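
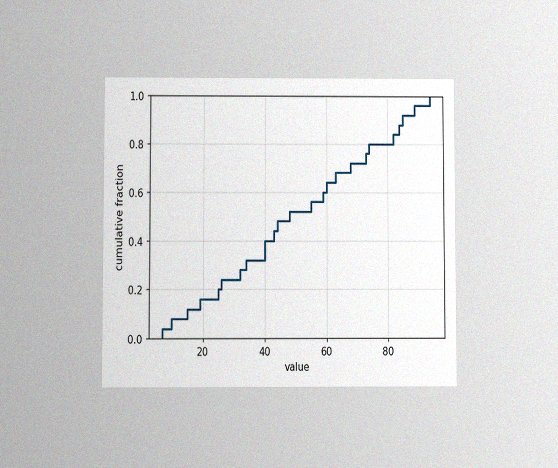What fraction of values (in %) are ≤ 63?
68%

The chart is viewed at a slight angle, with some photo noise. At x=63 the ECDF step is at 68%.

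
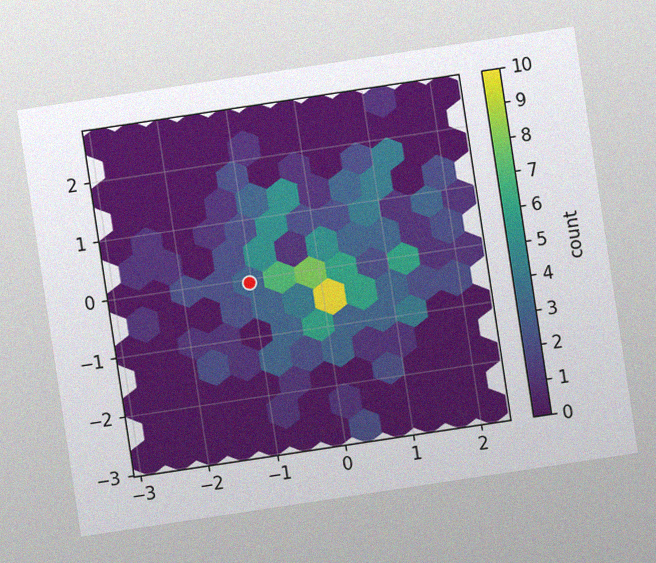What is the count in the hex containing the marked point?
3

The chart is tilted about 9° counter-clockwise, with some photo noise. The marked hex reads 3 on the colorbar.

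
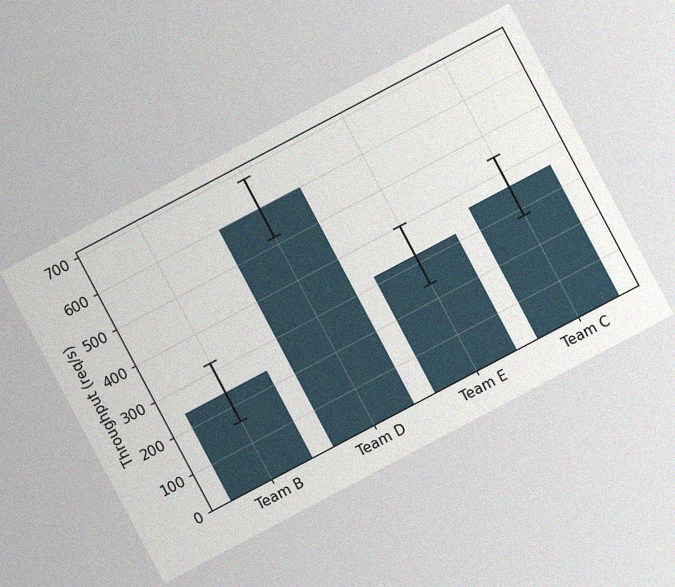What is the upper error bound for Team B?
The chart is tilted about 28° counter-clockwise, with some photo noise. The Team B bar's upper whisker reaches 320req/s.

320req/s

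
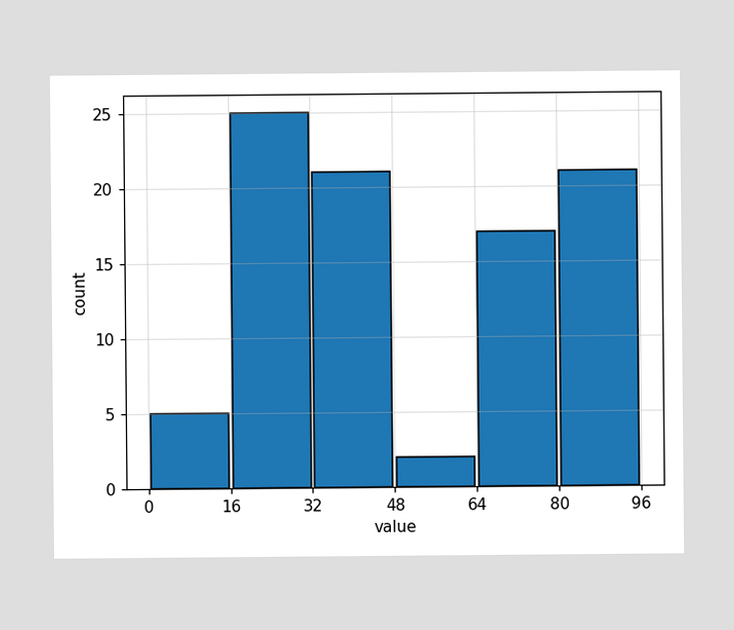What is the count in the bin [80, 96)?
21

The [80, 96) bin has height 21.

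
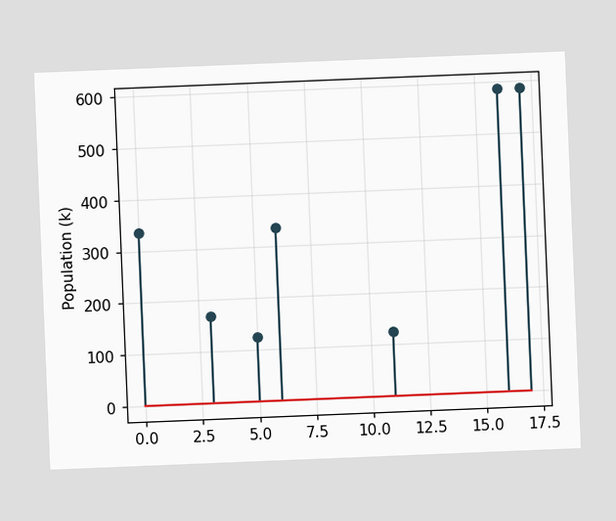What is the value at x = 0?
The chart is tilted about 2° counter-clockwise. The stem at x=0 reaches 336k.

336k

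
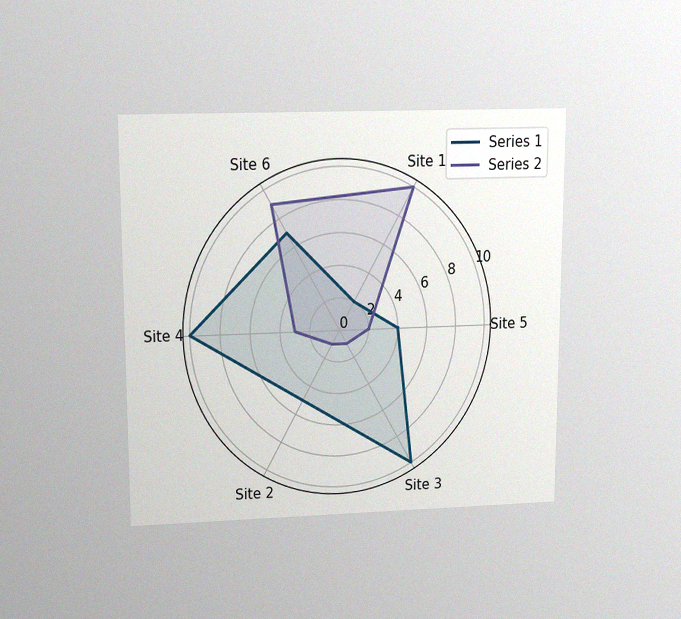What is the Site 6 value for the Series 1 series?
The chart is viewed slightly from above, with some photo noise. On the Site 6 axis, Series 1 reaches 7.

7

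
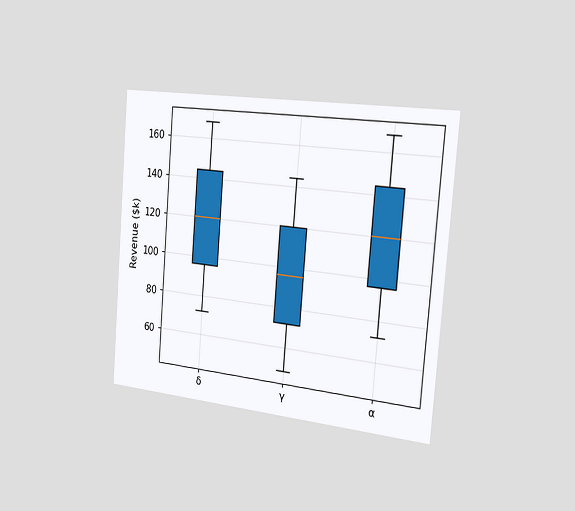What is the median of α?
The chart is tilted about 5° clockwise and viewed slightly from the right. The median line in the α box sits at $120k.

$120k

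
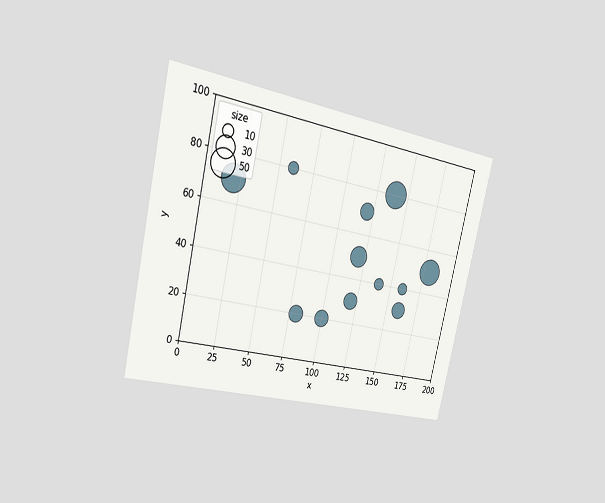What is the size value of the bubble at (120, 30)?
20

The chart is tilted about 13° clockwise and viewed slightly from the left. Matching the bubble at (120, 30) against the size legend gives 20.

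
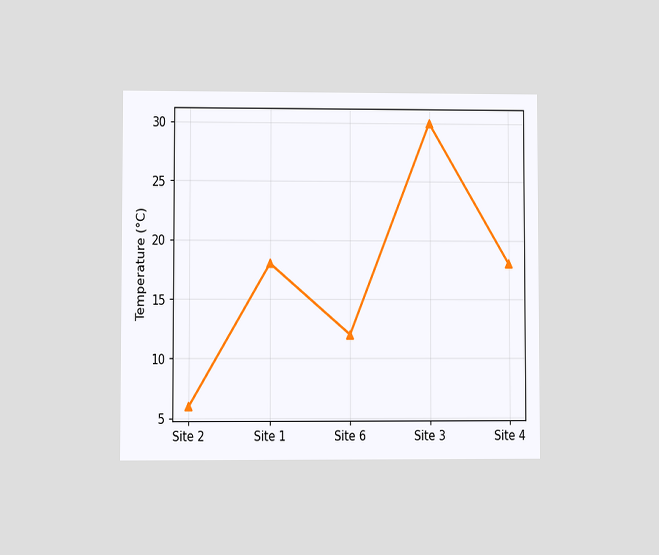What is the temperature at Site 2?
The chart is viewed at a slight angle. At Site 2, the line is at 6°C.

6°C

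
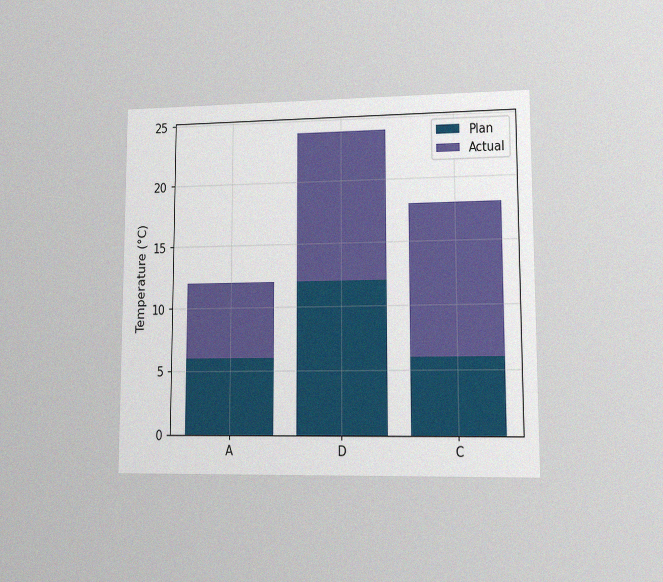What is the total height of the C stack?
18°C

The chart is viewed at a slight angle, with some photo noise. The C stack's top reaches 18°C on the y-axis.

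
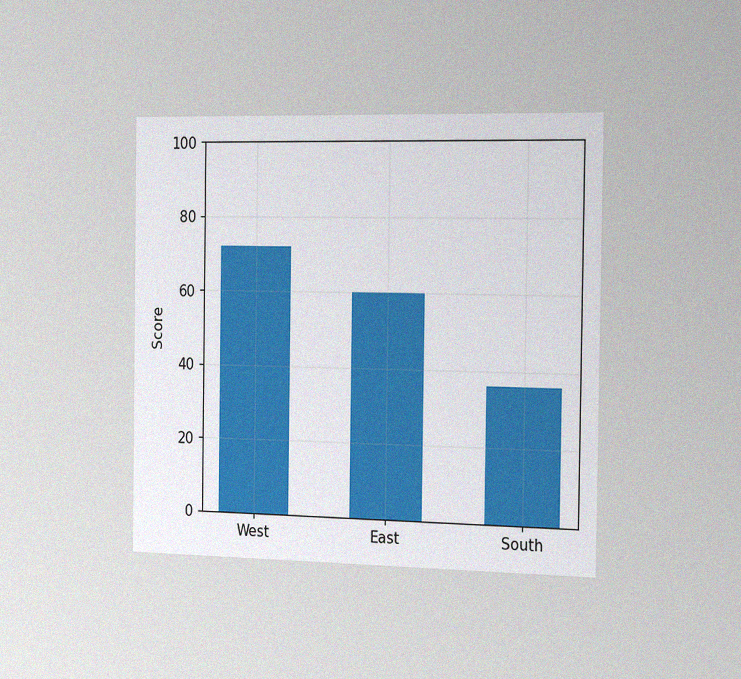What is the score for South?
36

The chart is viewed slightly from the right, with some photo noise. Reading along the chart's y-axis, the South bar reaches 36.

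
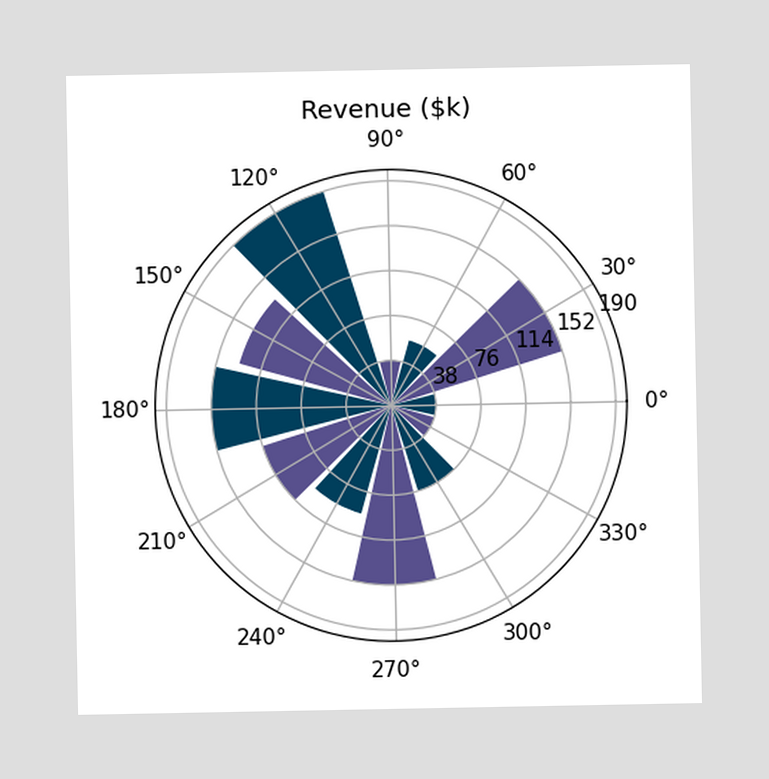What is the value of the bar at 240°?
$95k

The bar at 240° reaches $95k on the radial axis.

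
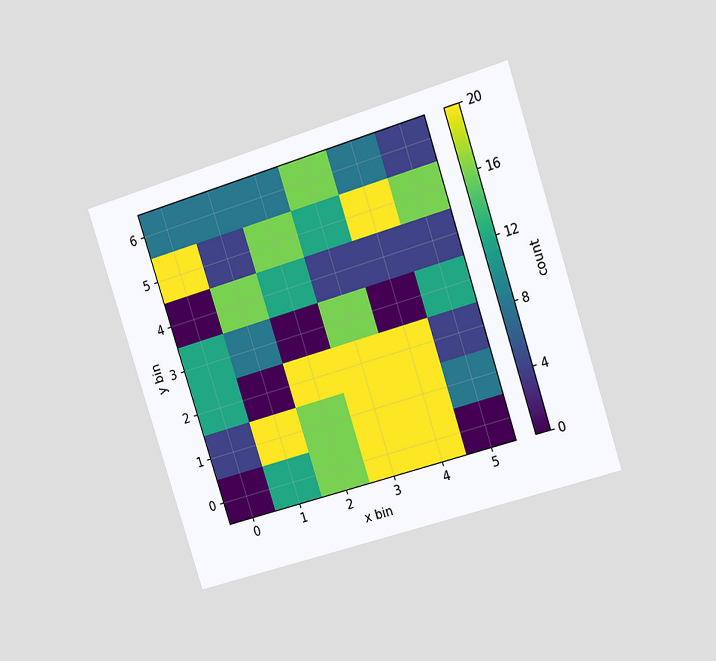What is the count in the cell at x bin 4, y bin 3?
0

The chart is tilted about 18° counter-clockwise and viewed slightly from the right. Matching the cell (4, 3) against the colorbar gives 0.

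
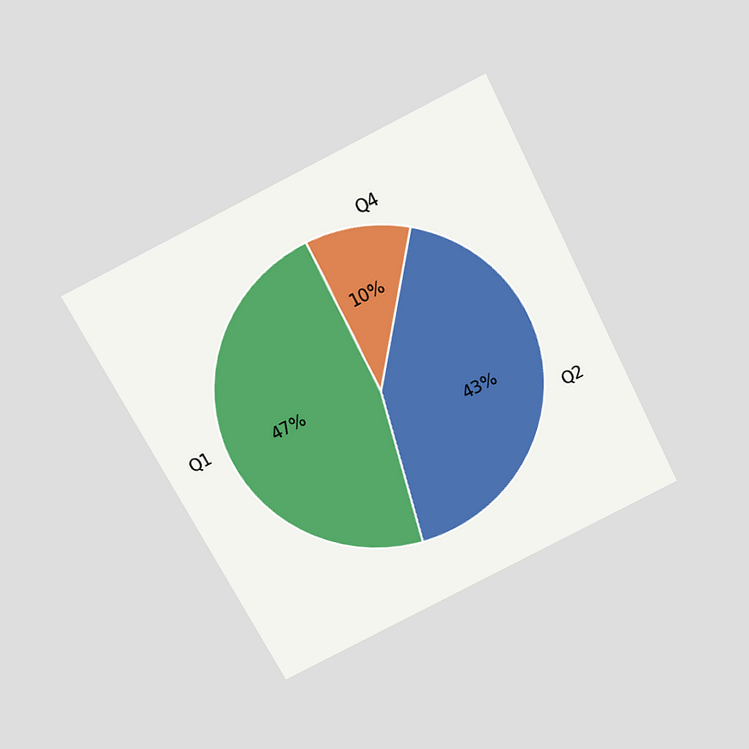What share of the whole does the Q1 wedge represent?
47%

The chart is tilted about 27° counter-clockwise and viewed slightly from above. The Q1 slice takes up 47% of the pie.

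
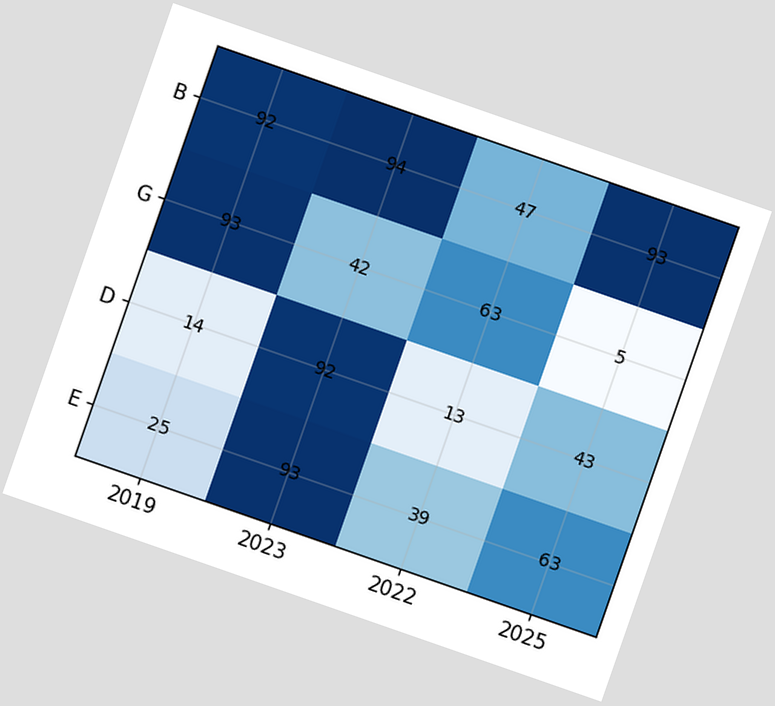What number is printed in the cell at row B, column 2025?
93

The chart is tilted about 19° clockwise. The (B, 2025) cell reads 93.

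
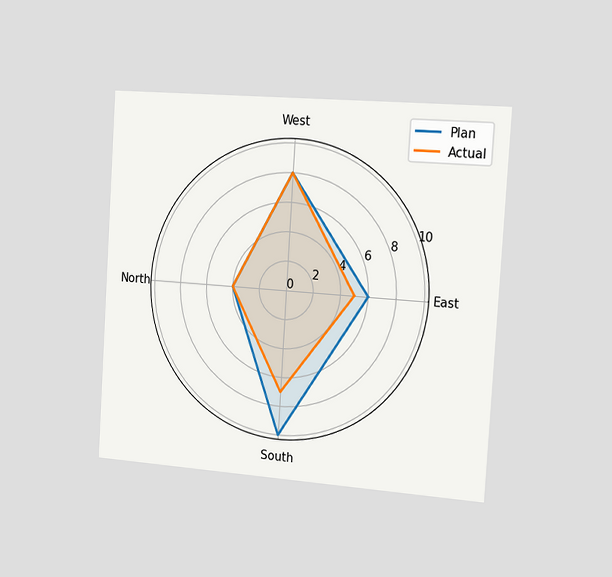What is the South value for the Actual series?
The chart is tilted about 4° clockwise and viewed slightly from the right. On the South axis, Actual reaches 7.

7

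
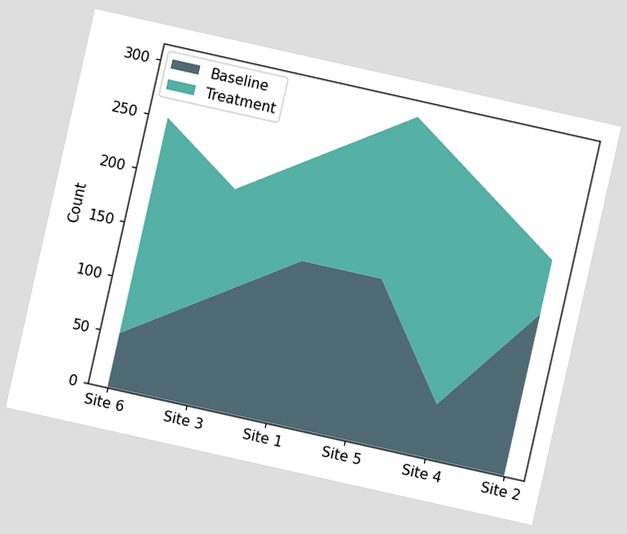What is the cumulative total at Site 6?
250

The chart is tilted about 13° clockwise. The stacked total at Site 6 reaches 250.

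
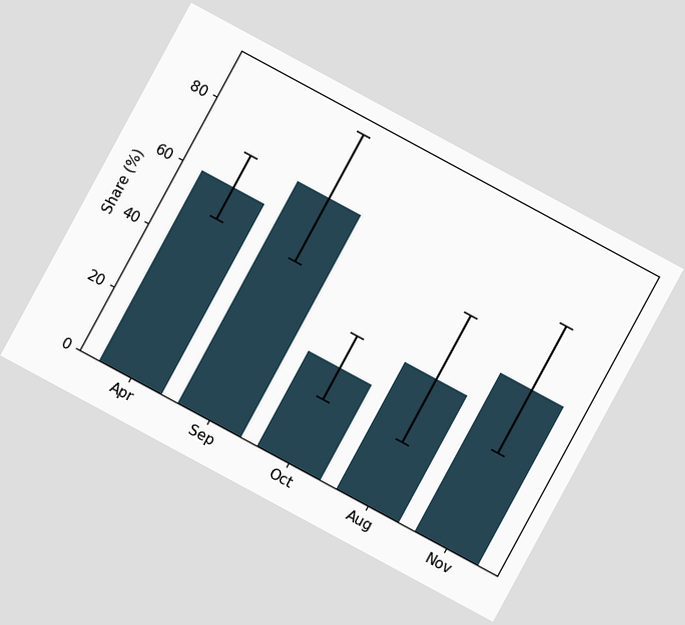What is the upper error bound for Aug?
60%

The chart is tilted about 28° clockwise. The Aug bar's upper whisker reaches 60%.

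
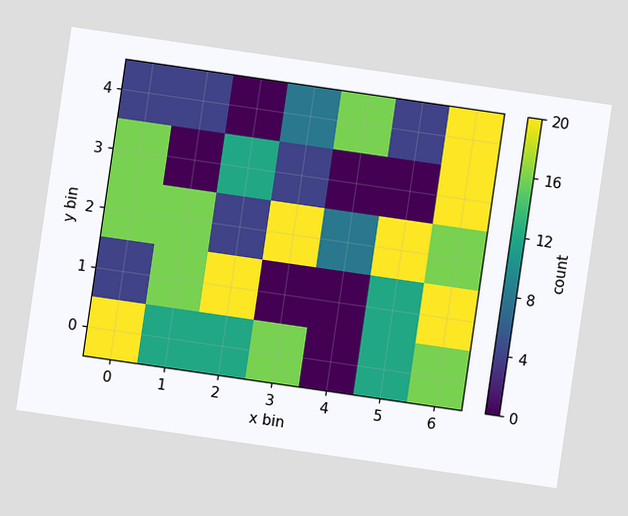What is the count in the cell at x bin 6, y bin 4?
The chart is tilted about 8° clockwise. Matching the cell (6, 4) against the colorbar gives 20.

20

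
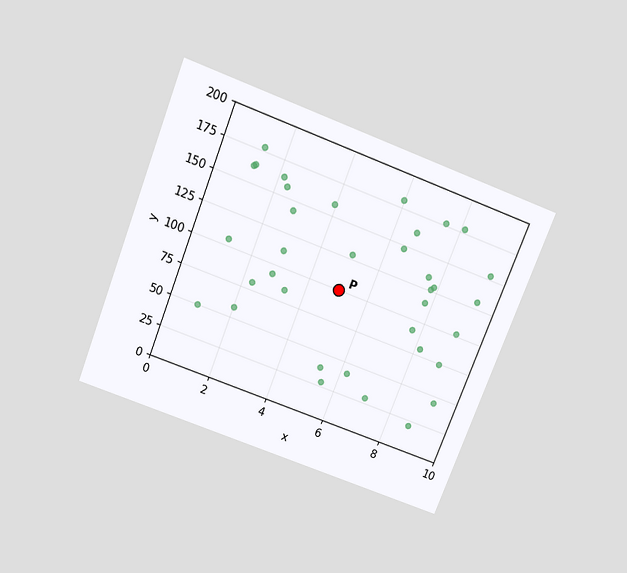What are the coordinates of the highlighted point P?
(5, 100)

The chart is tilted about 21° clockwise and viewed slightly from above. Following the gridlines from P to each axis, P sits at (5, 100).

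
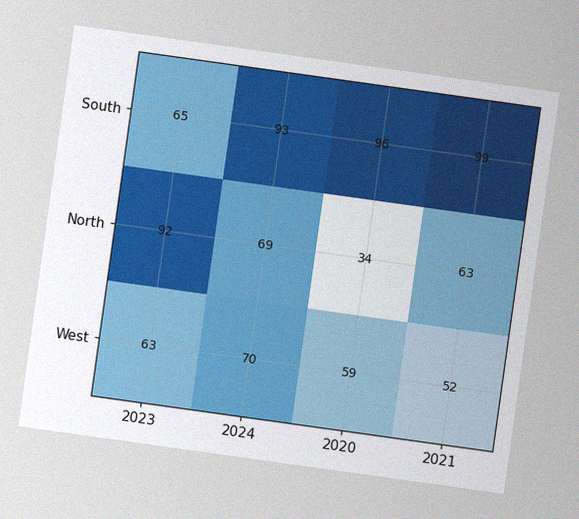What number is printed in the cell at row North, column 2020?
34

The chart is tilted about 8° clockwise, with some photo noise. The (North, 2020) cell reads 34.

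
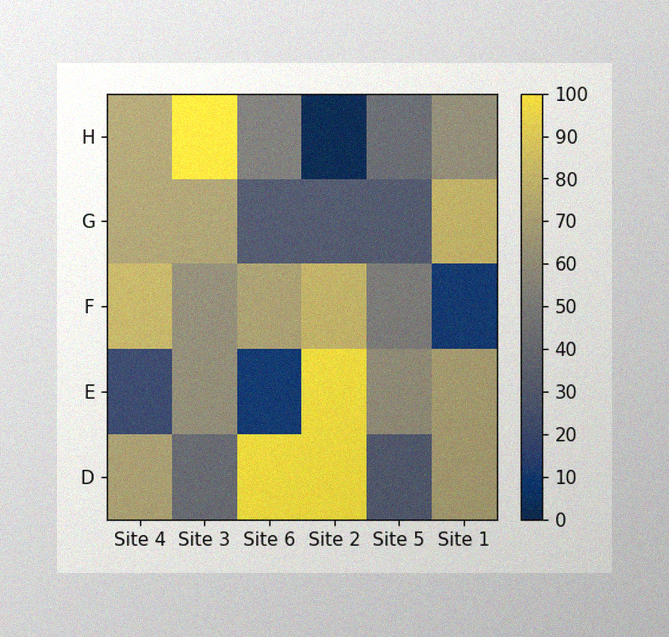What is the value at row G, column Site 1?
The image has some photo noise and uneven lighting. Matching cell (G, Site 1) against the colorbar gives 80.

80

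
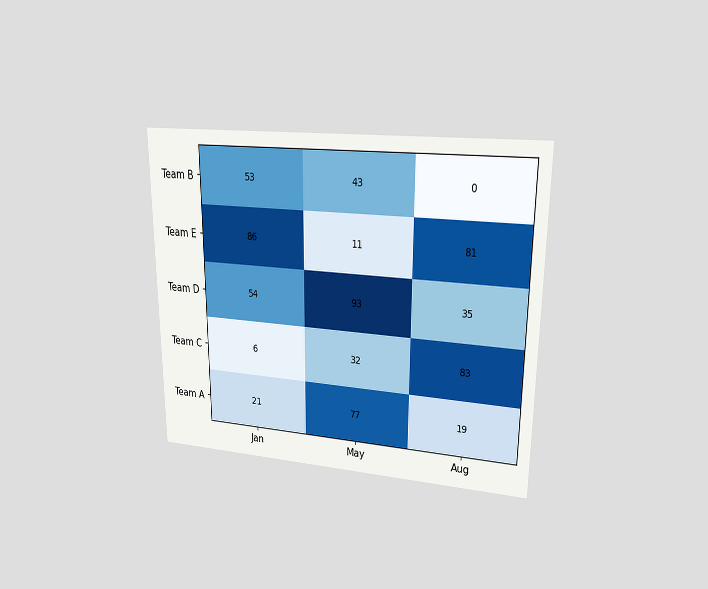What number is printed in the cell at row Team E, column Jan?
86

The chart is viewed at a slight angle. The (Team E, Jan) cell reads 86.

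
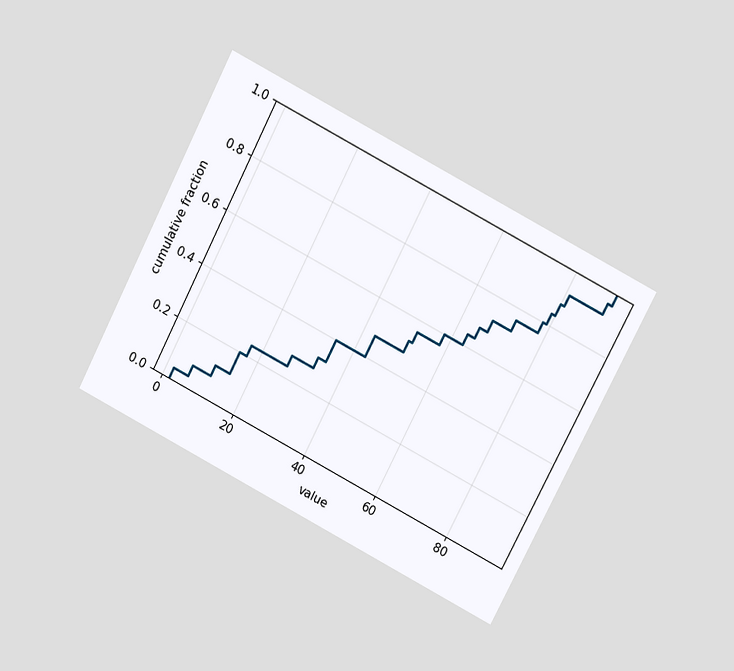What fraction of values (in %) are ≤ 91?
The chart is tilted about 27° clockwise and viewed slightly from above. At x=91 the ECDF step is at 100%.

100%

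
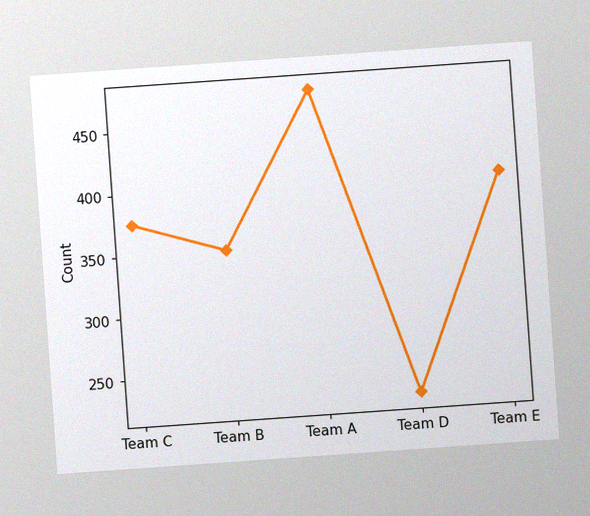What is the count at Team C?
375

The chart is tilted about 4° counter-clockwise, with some photo noise. At Team C, the line is at 375.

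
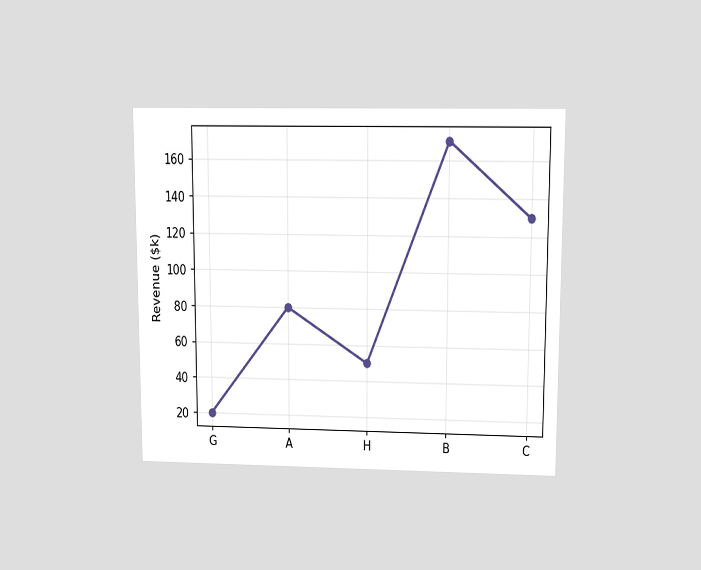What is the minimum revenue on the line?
The chart is viewed slightly from above. The lowest point is at G, and reading across to the y-axis gives $20k.

$20k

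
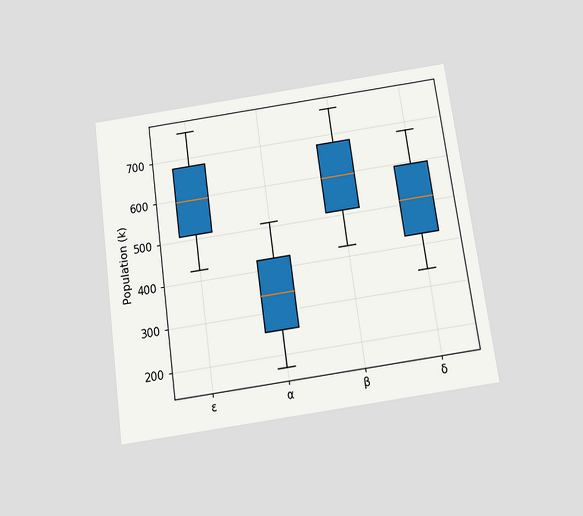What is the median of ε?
595k

The chart is tilted about 8° counter-clockwise and viewed slightly from below. The median line in the ε box sits at 595k.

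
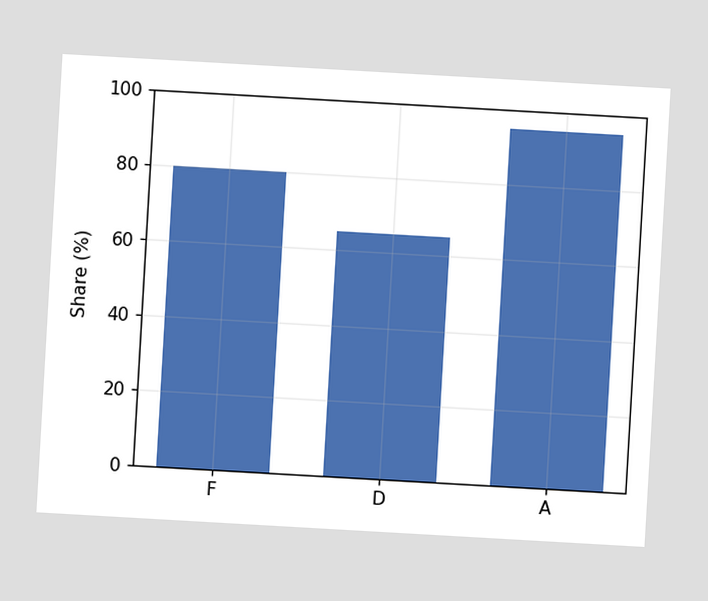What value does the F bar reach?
80%

The chart is tilted about 3° clockwise. Reading along the chart's y-axis, the F bar reaches 80%.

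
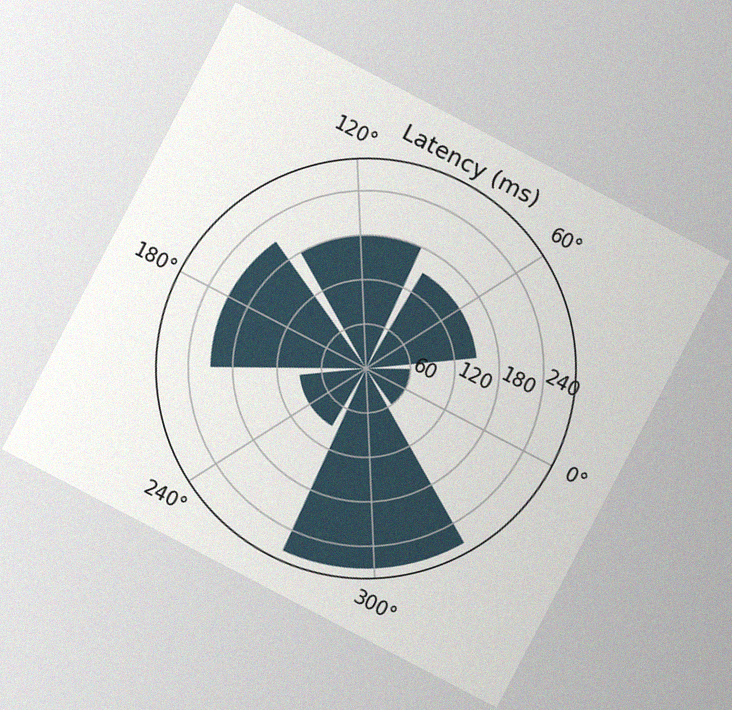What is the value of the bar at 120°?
180ms

The chart is tilted about 28° clockwise, with some photo noise. The bar at 120° reaches 180ms on the radial axis.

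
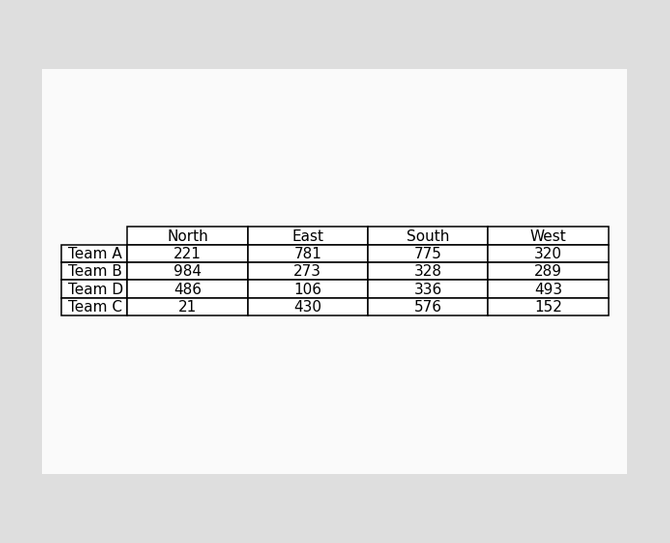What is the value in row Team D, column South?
336

The (Team D, South) cell reads 336.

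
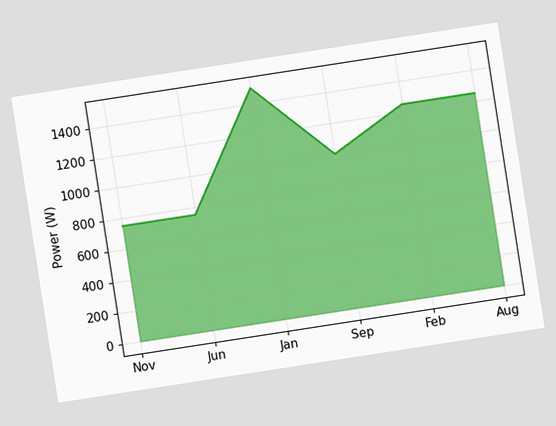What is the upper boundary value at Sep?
1000W

The chart is tilted about 9° counter-clockwise. At Sep the upper boundary is at 1000W.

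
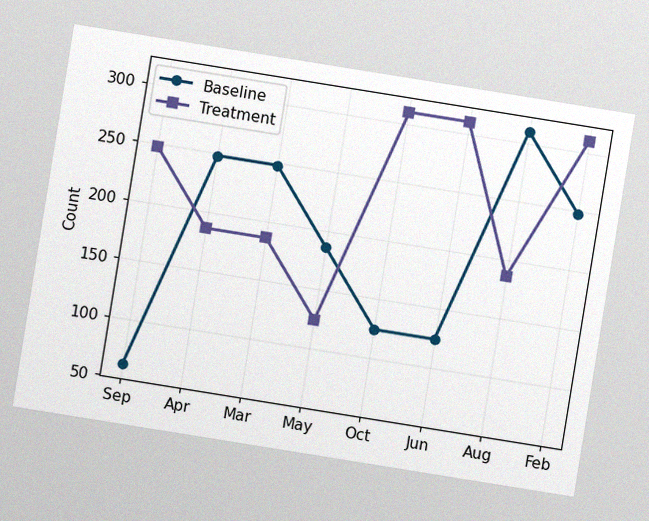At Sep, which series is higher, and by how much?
Treatment, by 186

The chart is tilted about 9° clockwise, with some photo noise. At Sep, Treatment sits above the other line by 186.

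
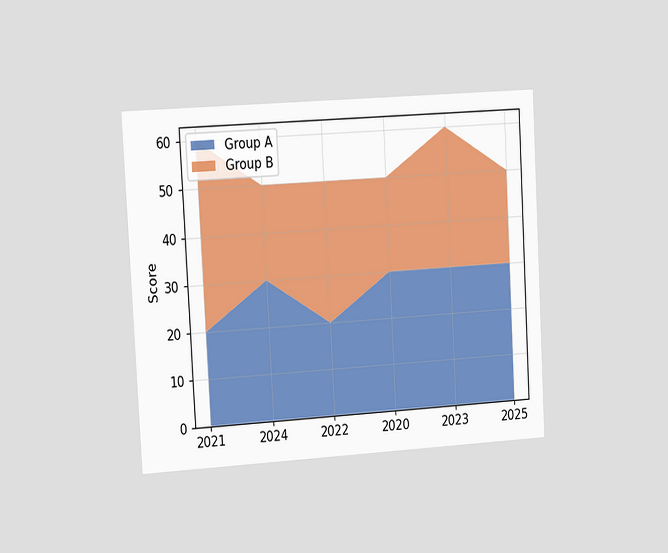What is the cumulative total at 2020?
The chart is tilted about 3° counter-clockwise and viewed slightly from the left. The stacked total at 2020 reaches 50.

50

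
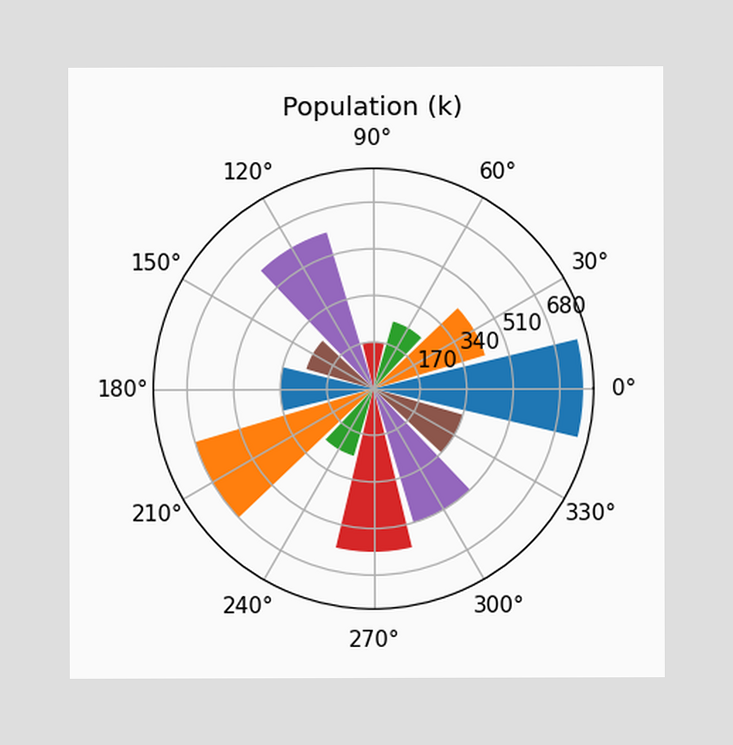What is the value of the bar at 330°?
340k

The bar at 330° reaches 340k on the radial axis.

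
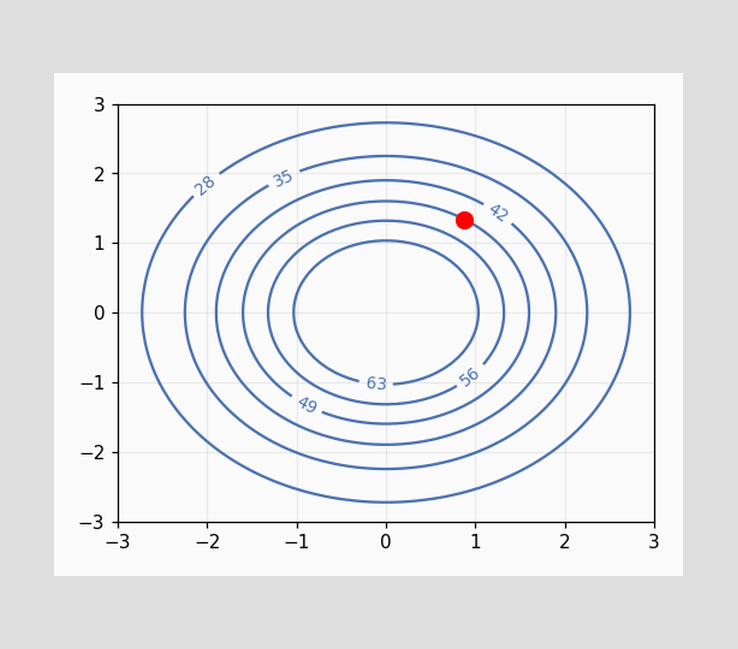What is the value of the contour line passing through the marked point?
The marked point sits on the contour labelled 49.

49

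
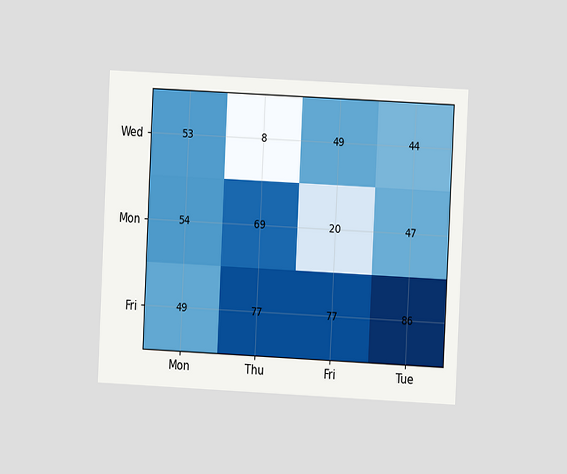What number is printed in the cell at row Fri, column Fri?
77

The chart is tilted about 3° clockwise and viewed at a slight angle. The (Fri, Fri) cell reads 77.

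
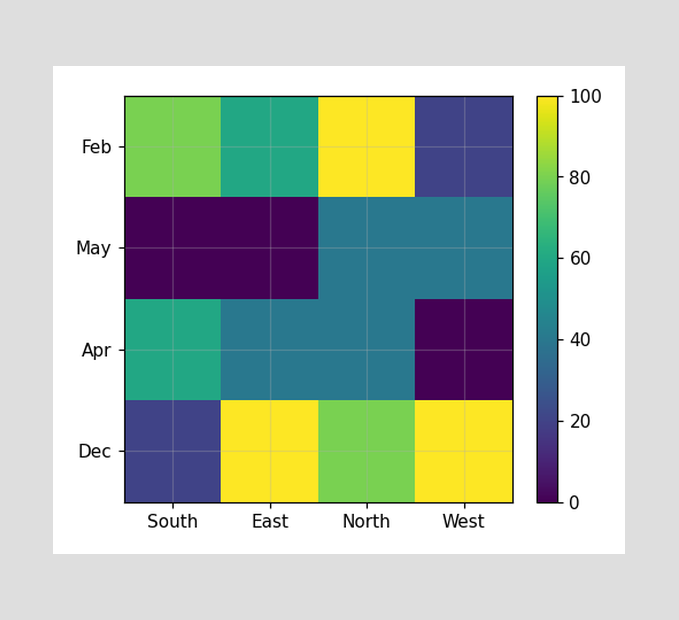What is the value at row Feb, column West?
Matching cell (Feb, West) against the colorbar gives 20.

20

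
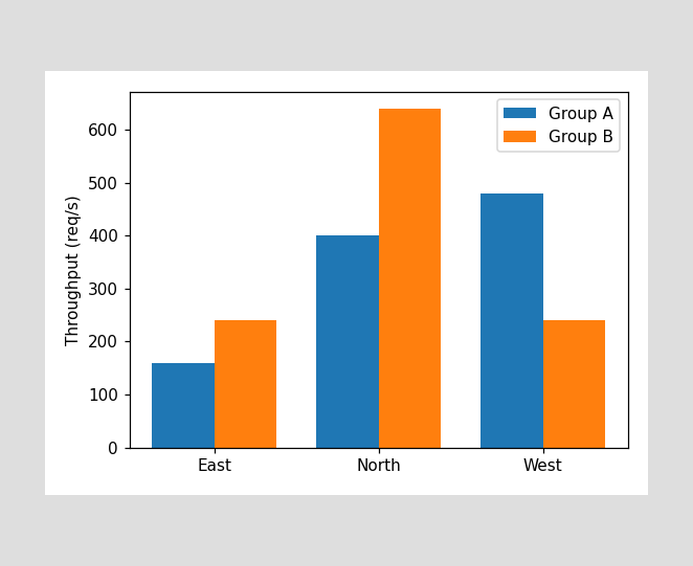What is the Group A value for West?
480req/s

The Group A bar at West reaches 480req/s on the y-axis.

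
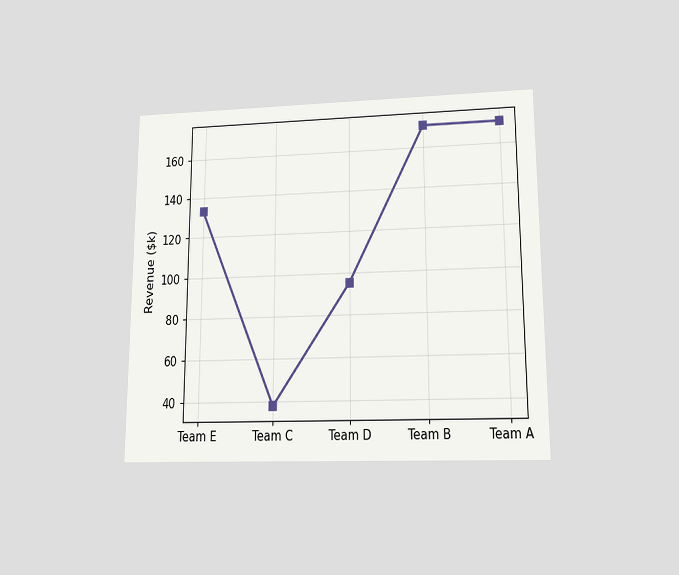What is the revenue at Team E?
$133k

The chart is viewed slightly from below. At Team E, the line is at $133k.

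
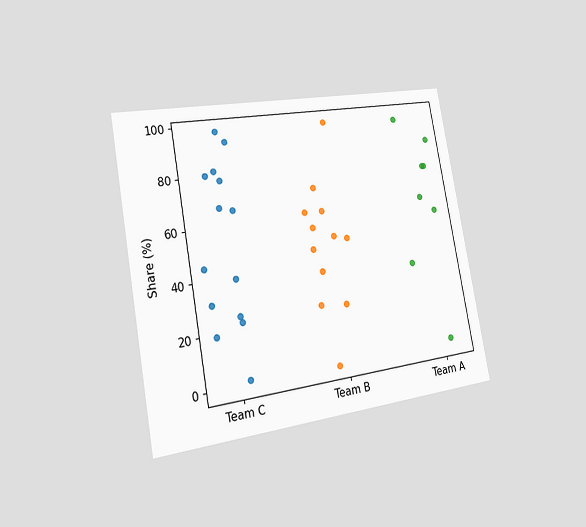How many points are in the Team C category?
The chart is tilted about 10° counter-clockwise and viewed slightly from the left. Counting the markers in the Team C column gives 14.

14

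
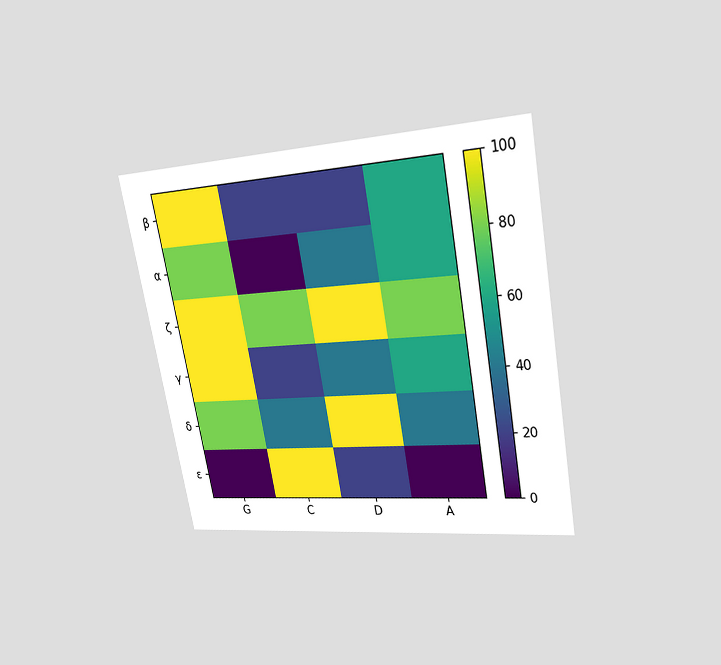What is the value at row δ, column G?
The chart is tilted about 10° counter-clockwise and viewed at a slight angle. Matching cell (δ, G) against the colorbar gives 80.

80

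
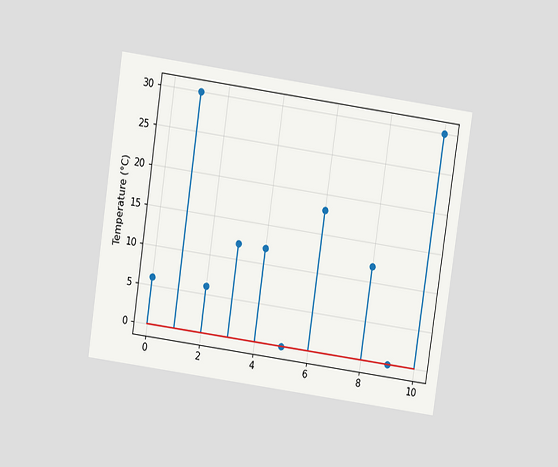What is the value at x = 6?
18°C

The chart is tilted about 8° clockwise and viewed slightly from above. The stem at x=6 reaches 18°C.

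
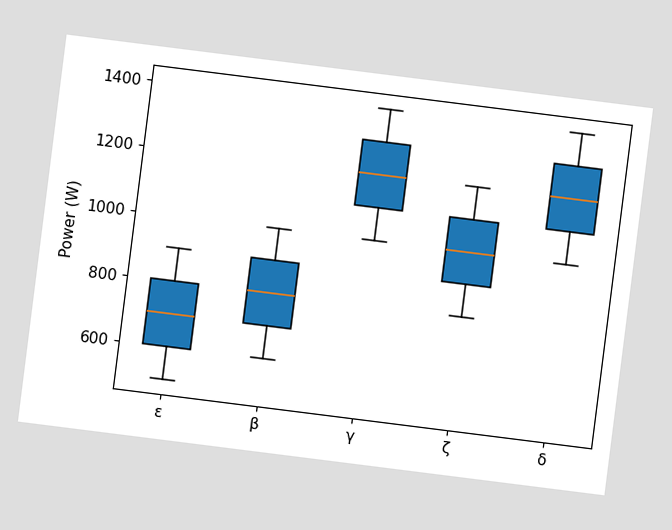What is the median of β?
800W

The chart is tilted about 7° clockwise. The median line in the β box sits at 800W.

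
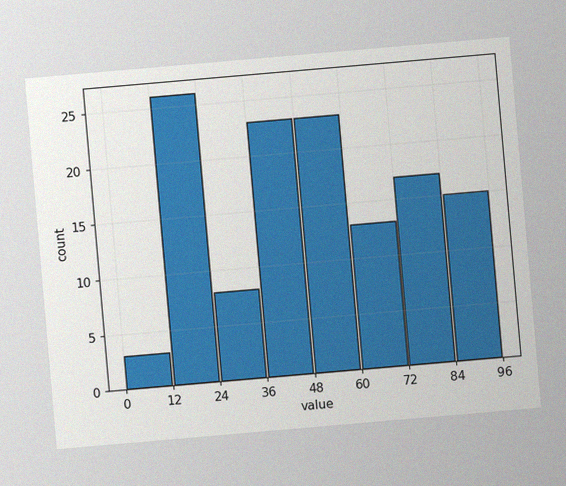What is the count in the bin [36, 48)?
23

The chart is tilted about 5° counter-clockwise, with some photo noise. The [36, 48) bin has height 23.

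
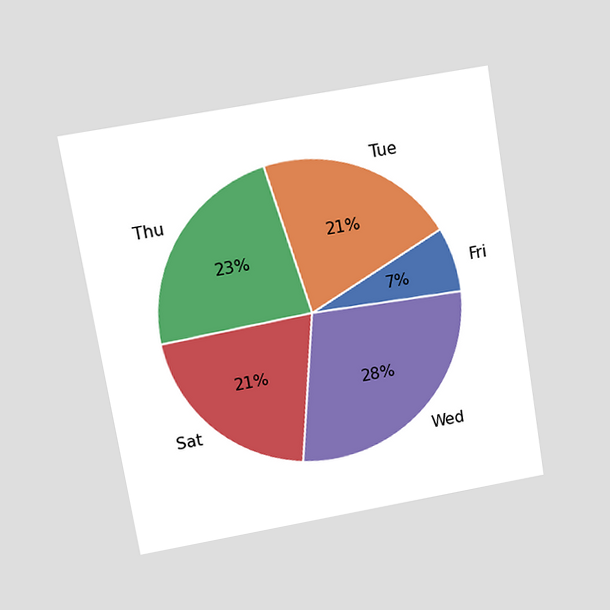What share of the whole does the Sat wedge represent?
21%

The chart is tilted about 9° counter-clockwise and viewed at a slight angle. The Sat slice takes up 21% of the pie.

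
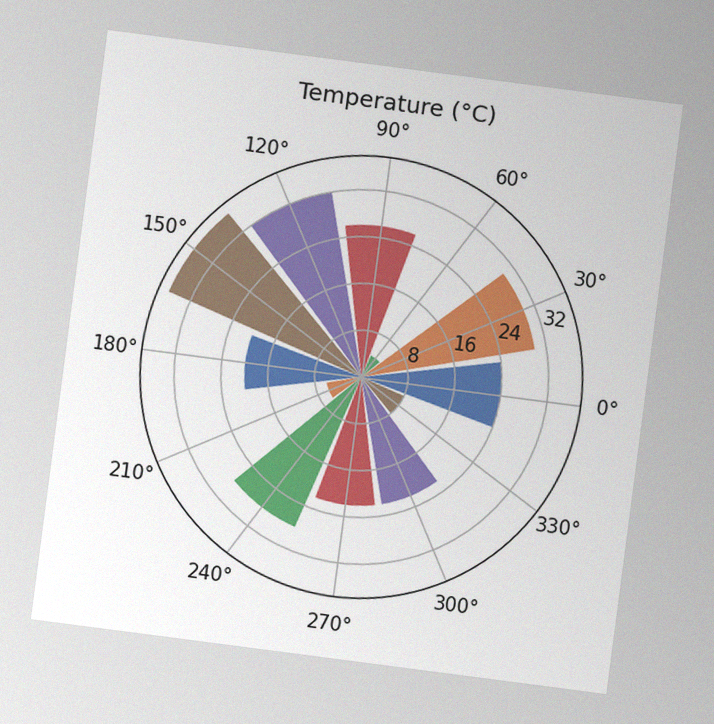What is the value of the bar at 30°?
30°C

The chart is tilted about 7° clockwise, with some photo noise. The bar at 30° reaches 30°C on the radial axis.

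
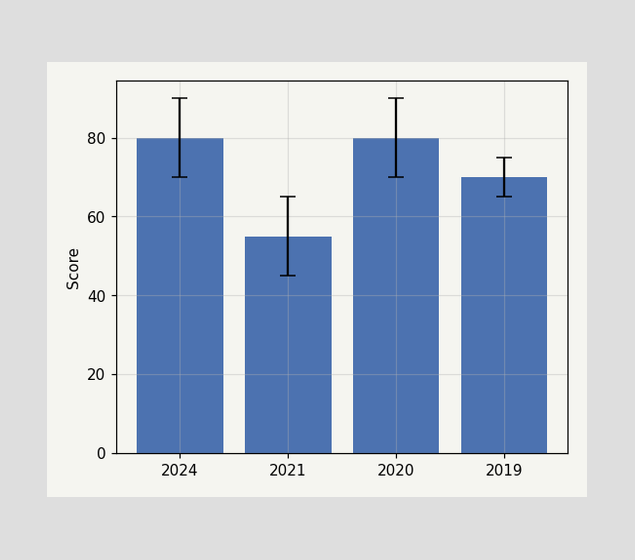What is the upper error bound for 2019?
75

The 2019 bar's upper whisker reaches 75.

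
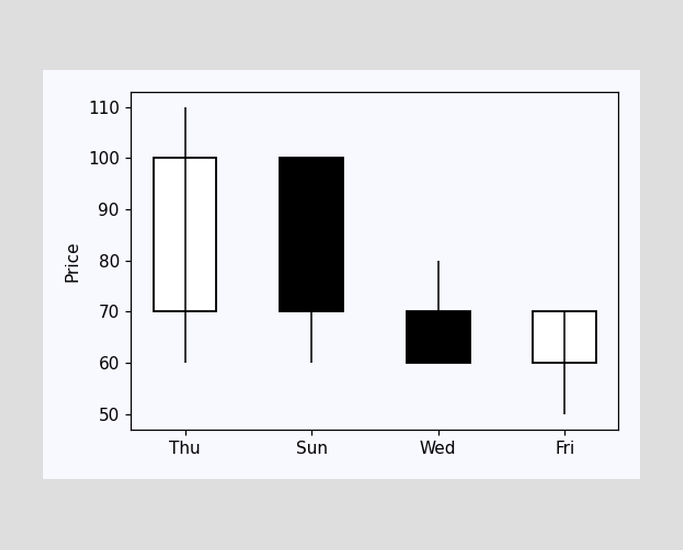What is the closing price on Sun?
70

The Sun candle closes at 70.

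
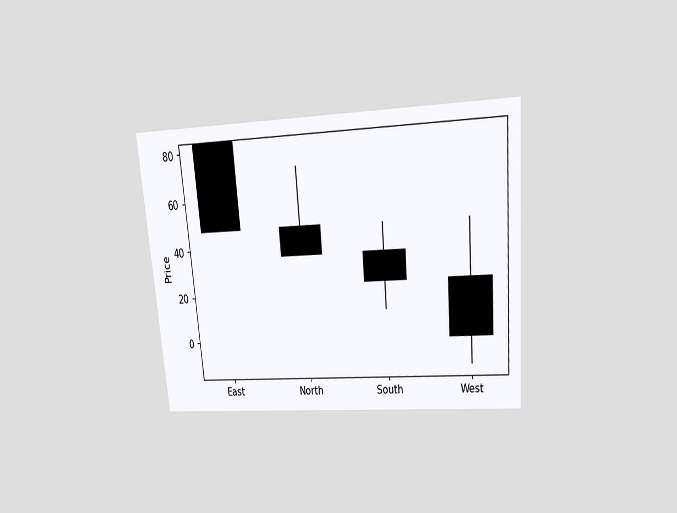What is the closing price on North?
36

The chart is tilted about 5° counter-clockwise and viewed slightly from above. The North candle closes at 36.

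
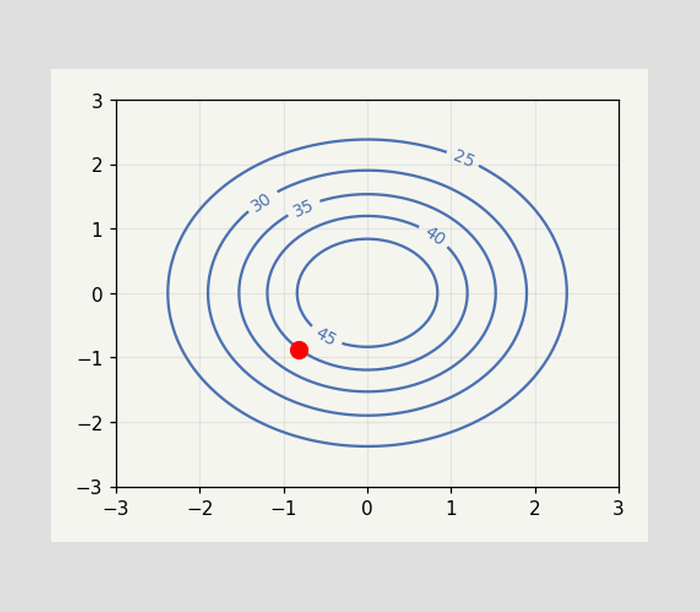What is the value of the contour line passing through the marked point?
40

The marked point sits on the contour labelled 40.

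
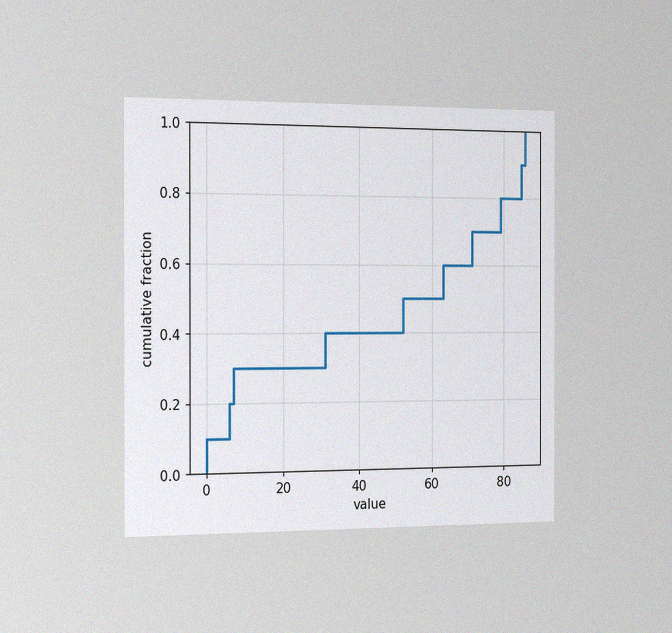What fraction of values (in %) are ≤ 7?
The chart is viewed slightly from the left, with some photo noise. At x=7 the ECDF step is at 30%.

30%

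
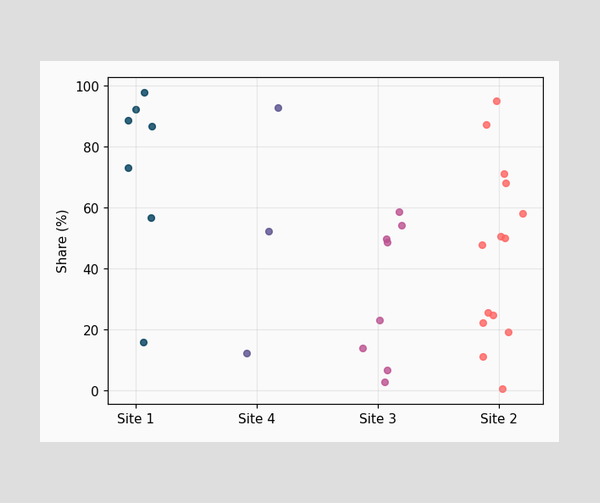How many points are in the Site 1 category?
Counting the markers in the Site 1 column gives 7.

7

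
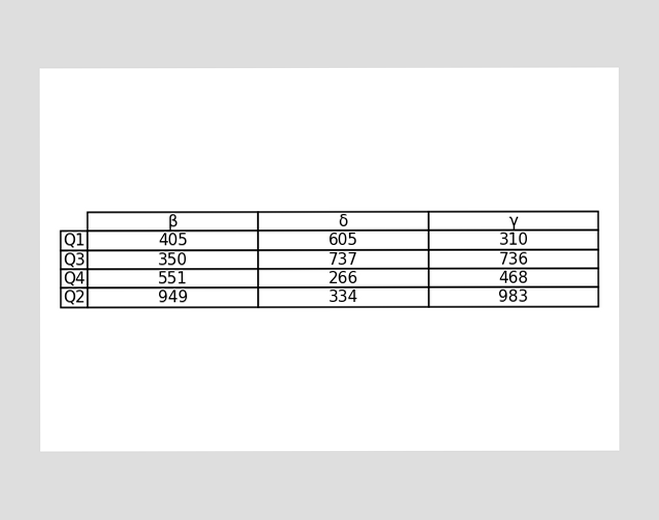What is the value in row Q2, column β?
949

The (Q2, β) cell reads 949.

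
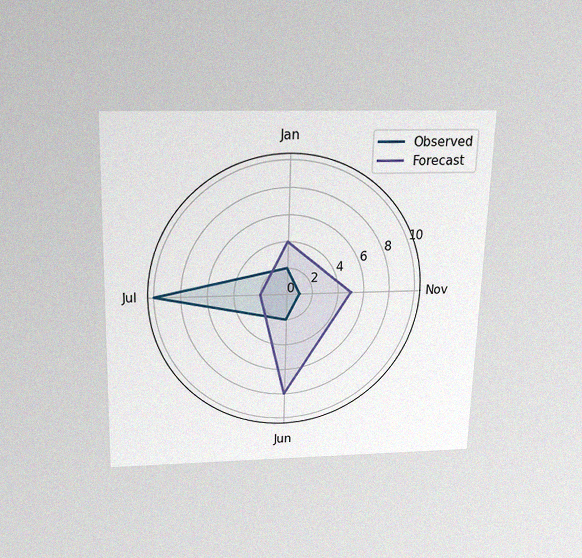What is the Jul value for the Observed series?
10

The chart is viewed slightly from above, with some photo noise. On the Jul axis, Observed reaches 10.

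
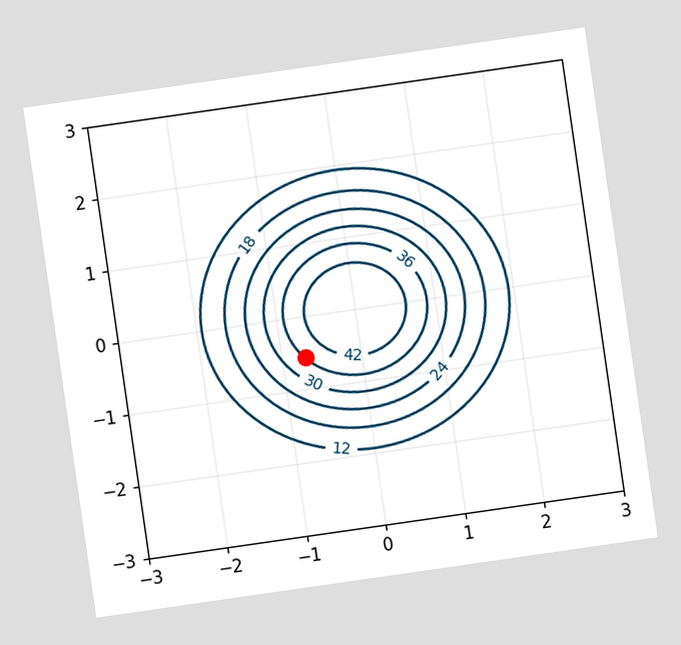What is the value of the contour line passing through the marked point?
The chart is tilted about 8° counter-clockwise. The marked point sits on the contour labelled 36.

36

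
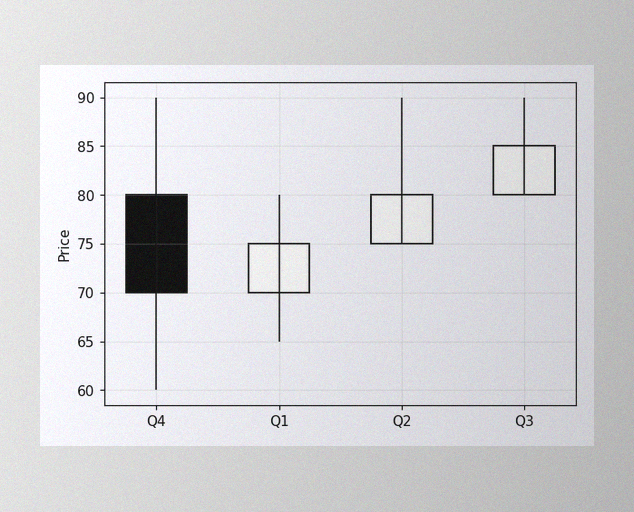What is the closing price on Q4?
70

The image has some photo noise and uneven lighting. The Q4 candle closes at 70.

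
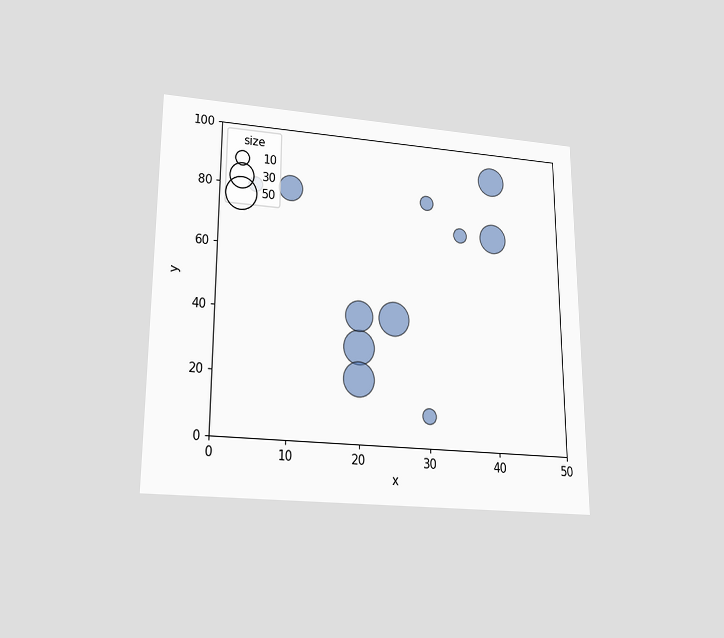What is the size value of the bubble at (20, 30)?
50

The chart is viewed slightly from below. Matching the bubble at (20, 30) against the size legend gives 50.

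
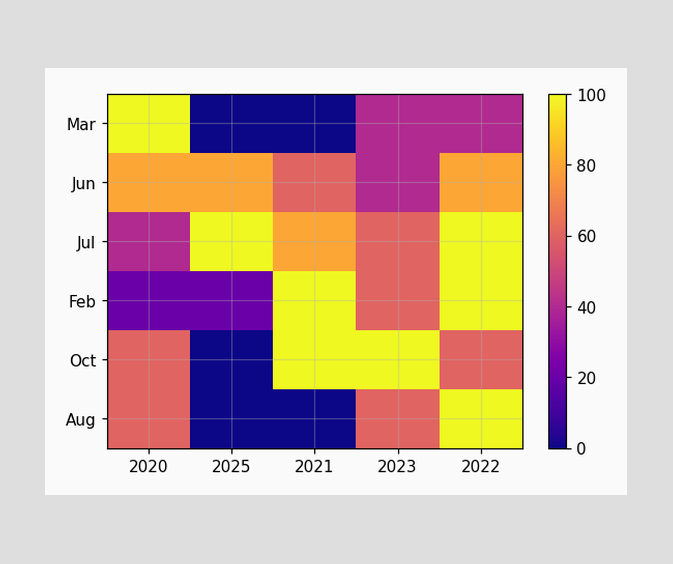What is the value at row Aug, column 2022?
100

Matching cell (Aug, 2022) against the colorbar gives 100.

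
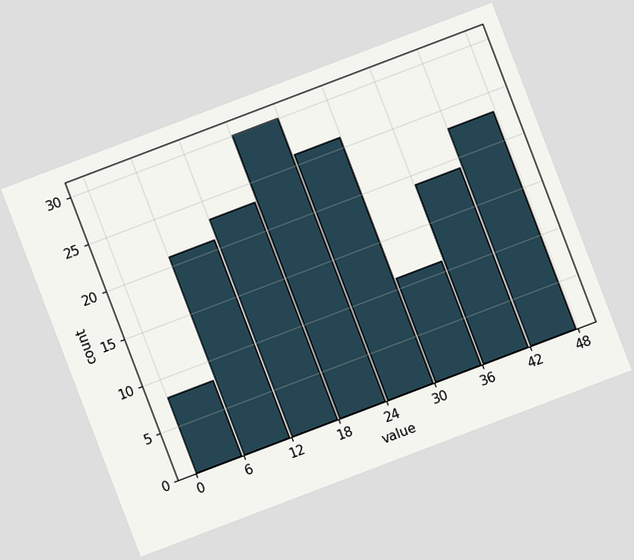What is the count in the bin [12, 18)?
The chart is tilted about 21° counter-clockwise. The [12, 18) bin has height 23.

23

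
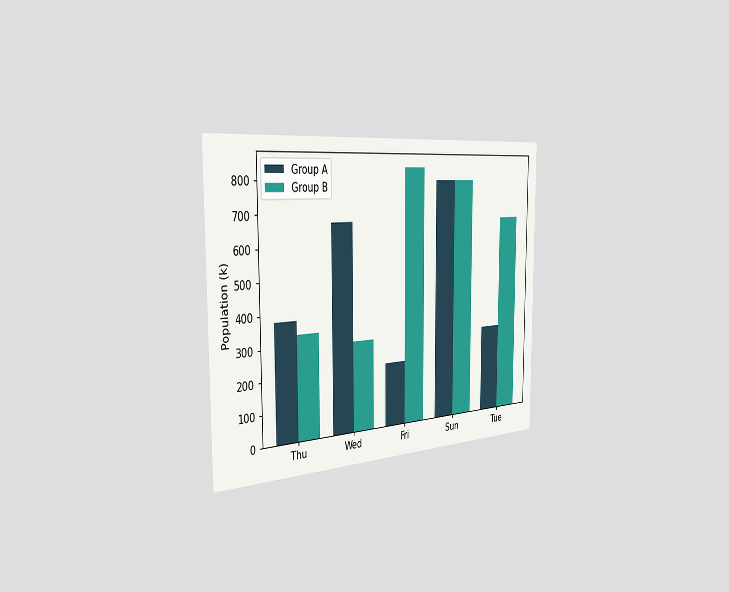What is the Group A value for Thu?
The chart is viewed slightly from the left. The Group A bar at Thu reaches 378k on the y-axis.

378k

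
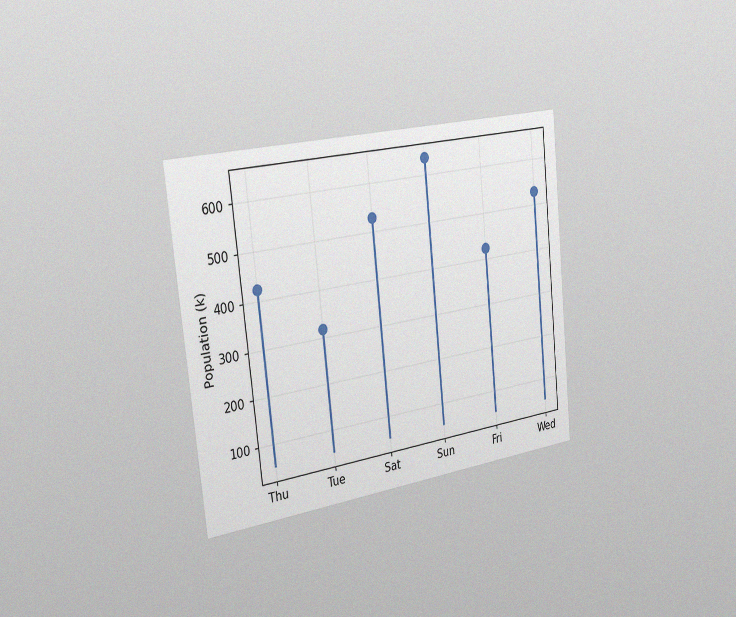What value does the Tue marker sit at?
The chart is tilted about 6° counter-clockwise and viewed slightly from the left, with some photo noise. The Tue marker sits at 318k.

318k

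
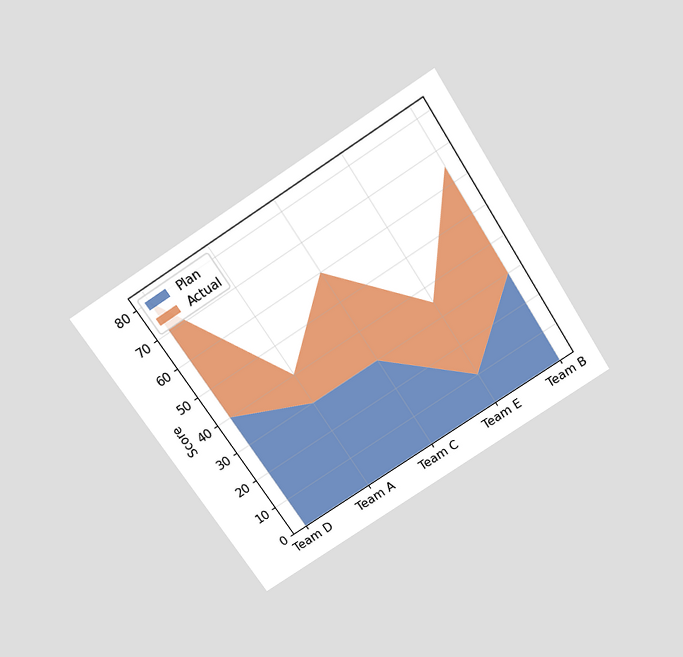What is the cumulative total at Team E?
35

The chart is tilted about 33° counter-clockwise and viewed slightly from above. The stacked total at Team E reaches 35.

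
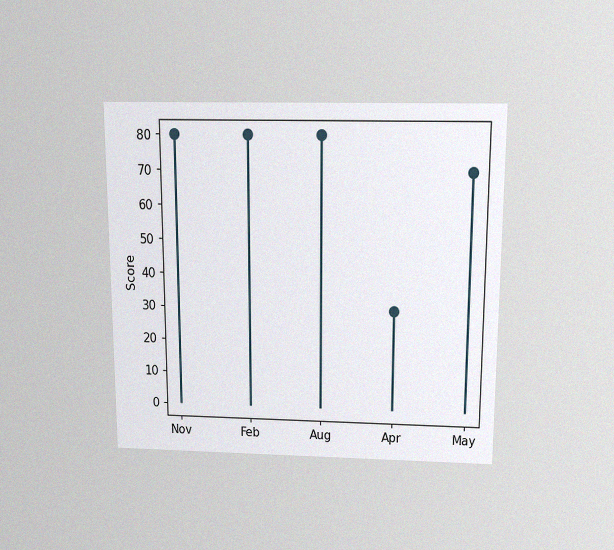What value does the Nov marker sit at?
The chart is viewed slightly from above, with some photo noise. The Nov marker sits at 80.

80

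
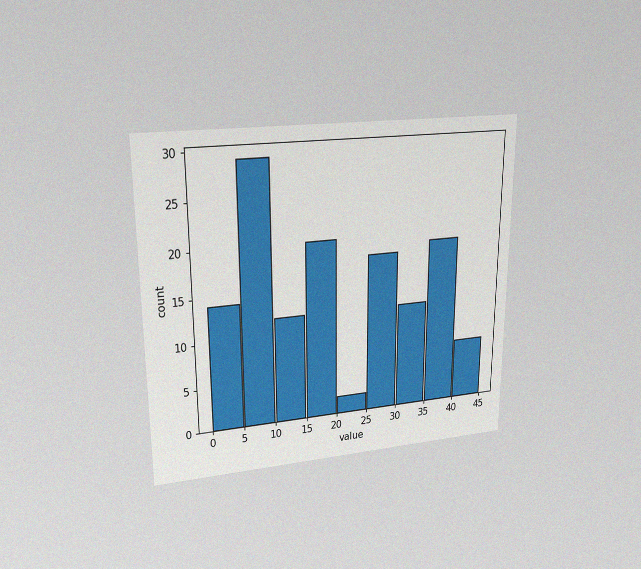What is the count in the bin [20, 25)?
The chart is viewed at a slight angle, with some photo noise. The [20, 25) bin has height 2.

2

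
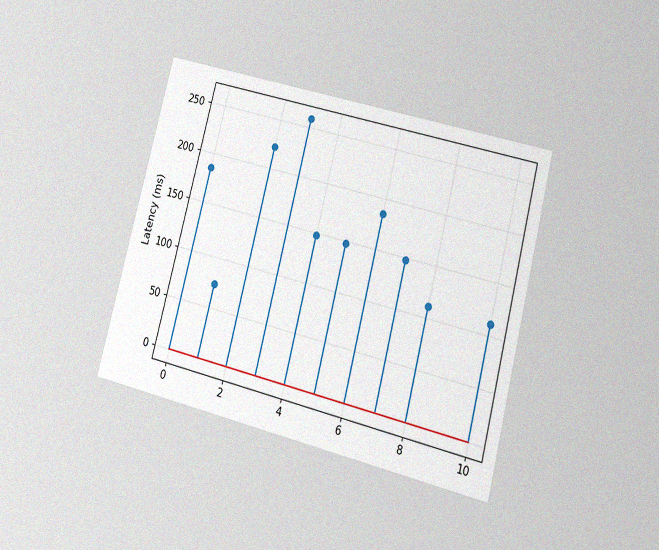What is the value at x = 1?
The chart is tilted about 14° clockwise and viewed at a slight angle, with some photo noise. The stem at x=1 reaches 74ms.

74ms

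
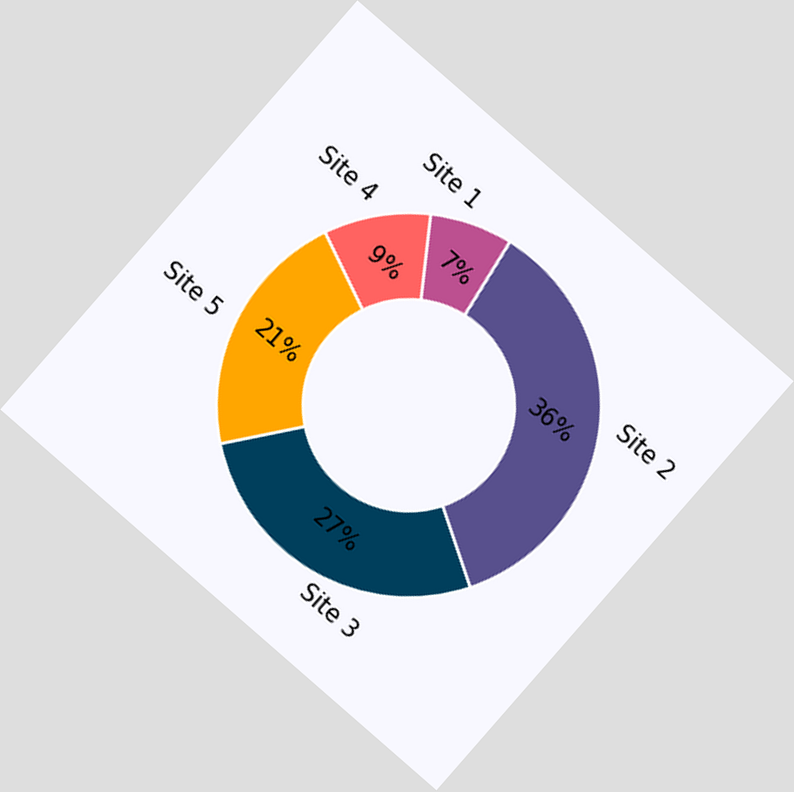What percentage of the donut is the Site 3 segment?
The chart is tilted about 41° clockwise. The Site 3 segment takes up 27% of the ring.

27%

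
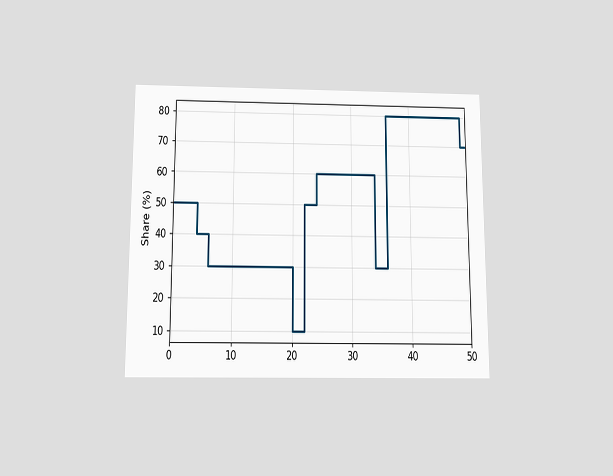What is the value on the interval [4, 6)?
40%

The chart is viewed slightly from below. On [4, 6) the step sits at 40%.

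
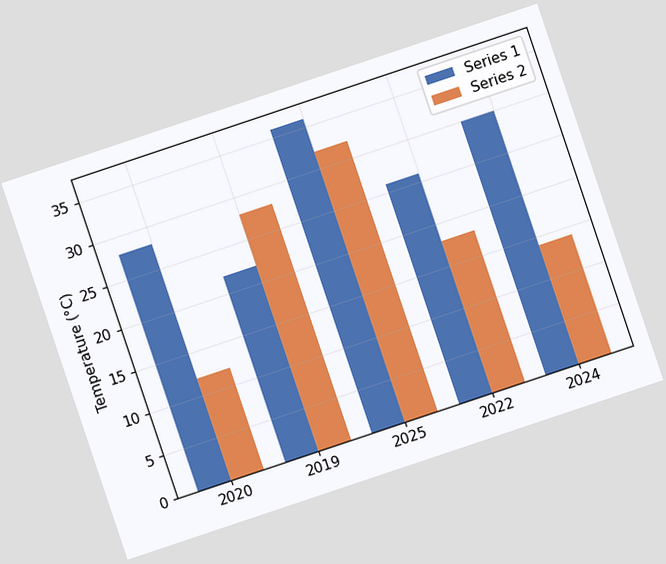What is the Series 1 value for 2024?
The chart is tilted about 19° counter-clockwise. The Series 1 bar at 2024 reaches 30°C on the y-axis.

30°C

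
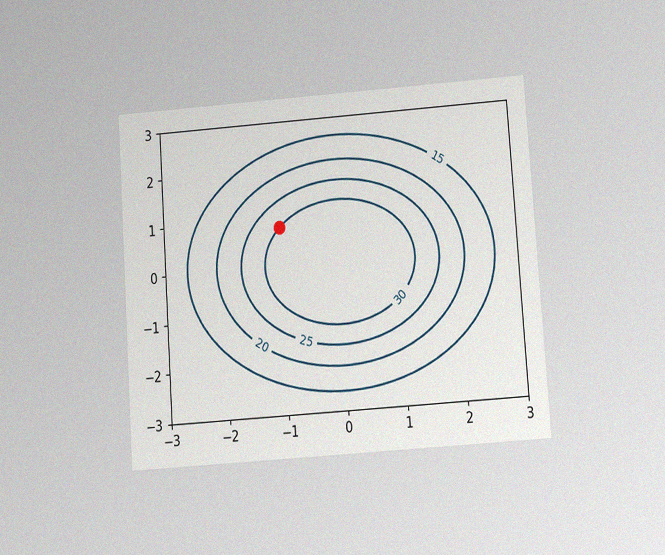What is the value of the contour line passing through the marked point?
30

The chart is tilted about 4° counter-clockwise and viewed at a slight angle, with some photo noise. The marked point sits on the contour labelled 30.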